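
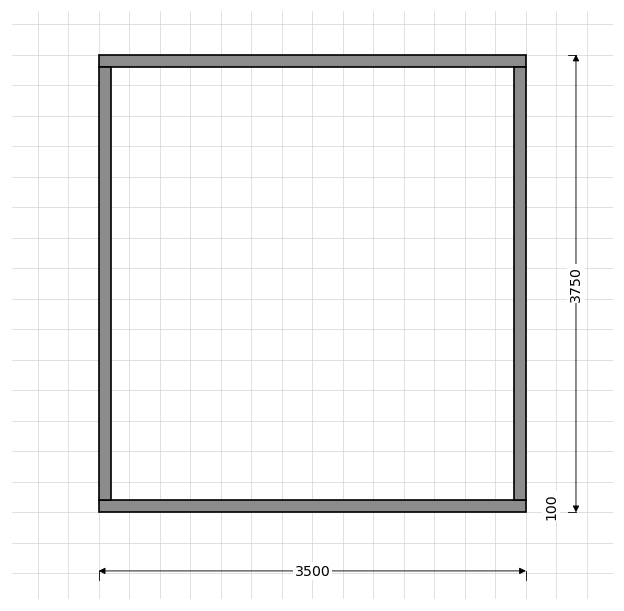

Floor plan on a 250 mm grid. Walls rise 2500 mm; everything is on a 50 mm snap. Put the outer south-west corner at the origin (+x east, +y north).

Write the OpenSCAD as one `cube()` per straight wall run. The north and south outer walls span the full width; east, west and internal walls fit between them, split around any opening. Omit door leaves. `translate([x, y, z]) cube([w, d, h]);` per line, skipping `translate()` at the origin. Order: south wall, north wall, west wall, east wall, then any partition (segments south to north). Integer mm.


cube([3500, 100, 2500]);
translate([0, 3650, 0]) cube([3500, 100, 2500]);
translate([0, 100, 0]) cube([100, 3550, 2500]);
translate([3400, 100, 0]) cube([100, 3550, 2500]);


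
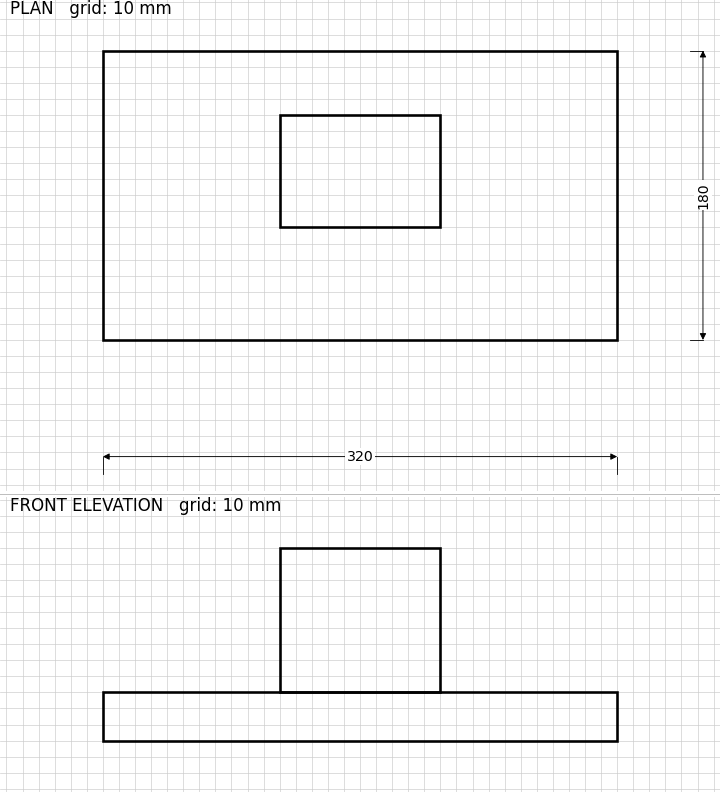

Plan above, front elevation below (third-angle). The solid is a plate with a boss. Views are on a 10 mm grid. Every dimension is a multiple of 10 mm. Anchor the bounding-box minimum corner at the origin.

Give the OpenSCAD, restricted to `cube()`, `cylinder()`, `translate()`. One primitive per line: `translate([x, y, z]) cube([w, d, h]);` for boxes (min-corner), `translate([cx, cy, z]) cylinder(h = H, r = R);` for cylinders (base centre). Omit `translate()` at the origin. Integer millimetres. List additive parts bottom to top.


cube([320, 180, 30]);
translate([110, 70, 30]) cube([100, 70, 90]);


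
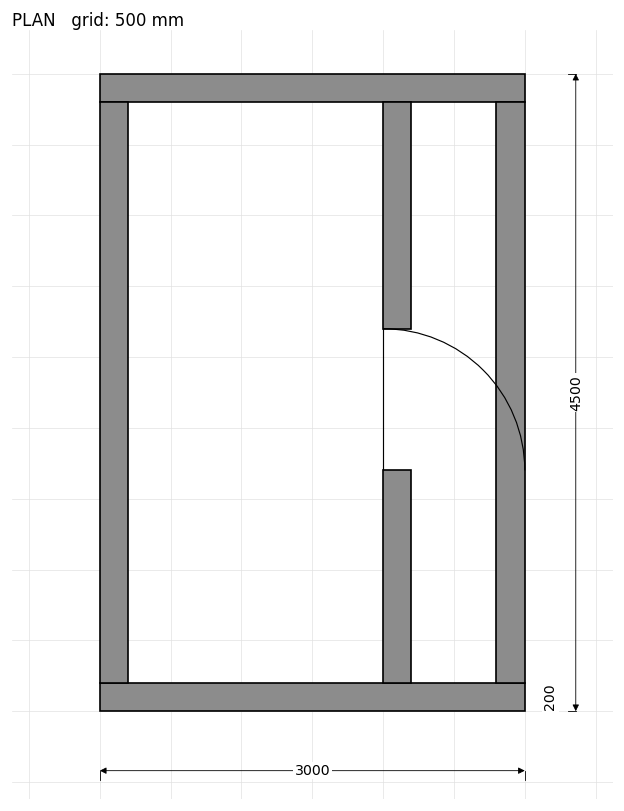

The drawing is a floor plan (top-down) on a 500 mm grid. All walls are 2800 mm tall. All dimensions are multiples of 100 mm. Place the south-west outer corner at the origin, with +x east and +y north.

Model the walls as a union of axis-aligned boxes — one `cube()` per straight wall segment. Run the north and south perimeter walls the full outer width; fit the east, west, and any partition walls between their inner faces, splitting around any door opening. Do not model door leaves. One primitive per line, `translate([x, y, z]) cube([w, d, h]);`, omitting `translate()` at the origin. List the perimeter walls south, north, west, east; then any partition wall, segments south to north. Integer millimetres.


cube([3000, 200, 2800]);
translate([0, 4300, 0]) cube([3000, 200, 2800]);
translate([0, 200, 0]) cube([200, 4100, 2800]);
translate([2800, 200, 0]) cube([200, 4100, 2800]);
translate([2000, 200, 0]) cube([200, 1500, 2800]);
translate([2000, 2700, 0]) cube([200, 1600, 2800]);


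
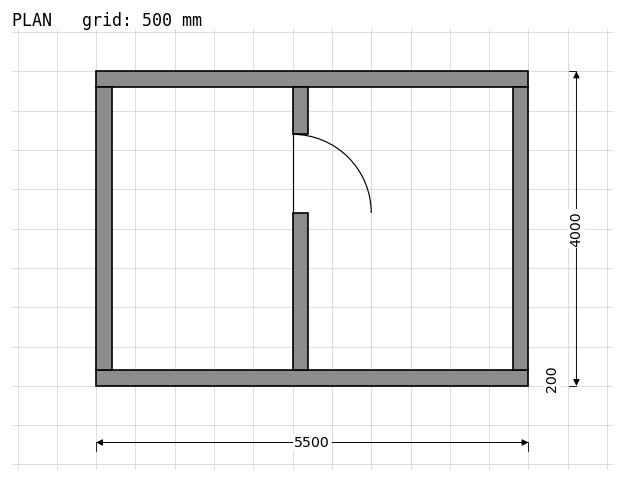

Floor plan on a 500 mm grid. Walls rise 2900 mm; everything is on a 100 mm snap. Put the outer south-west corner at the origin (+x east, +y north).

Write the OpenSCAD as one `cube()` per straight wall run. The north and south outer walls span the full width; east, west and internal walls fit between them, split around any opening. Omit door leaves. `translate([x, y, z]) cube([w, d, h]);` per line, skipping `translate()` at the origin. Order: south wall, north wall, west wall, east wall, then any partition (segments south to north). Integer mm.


cube([5500, 200, 2900]);
translate([0, 3800, 0]) cube([5500, 200, 2900]);
translate([0, 200, 0]) cube([200, 3600, 2900]);
translate([5300, 200, 0]) cube([200, 3600, 2900]);
translate([2500, 200, 0]) cube([200, 2000, 2900]);
translate([2500, 3200, 0]) cube([200, 600, 2900]);


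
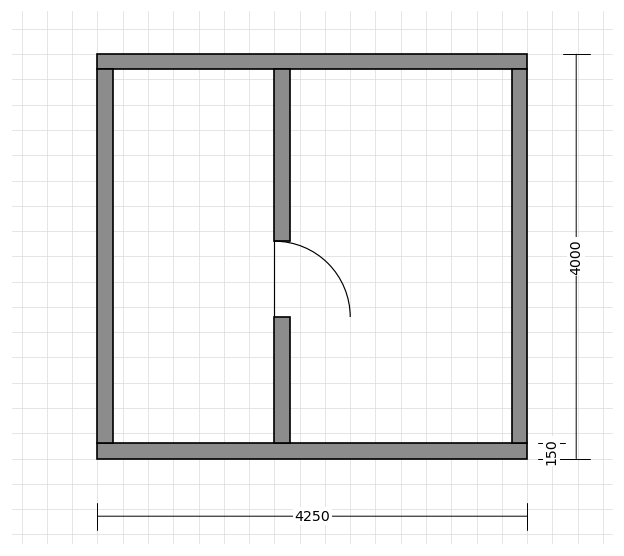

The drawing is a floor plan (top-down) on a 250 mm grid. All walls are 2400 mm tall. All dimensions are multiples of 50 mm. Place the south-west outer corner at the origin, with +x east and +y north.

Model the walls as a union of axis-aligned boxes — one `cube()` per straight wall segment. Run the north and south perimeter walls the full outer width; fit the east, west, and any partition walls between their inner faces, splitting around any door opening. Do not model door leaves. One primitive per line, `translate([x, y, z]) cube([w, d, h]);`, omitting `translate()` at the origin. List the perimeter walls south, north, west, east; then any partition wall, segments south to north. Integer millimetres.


cube([4250, 150, 2400]);
translate([0, 3850, 0]) cube([4250, 150, 2400]);
translate([0, 150, 0]) cube([150, 3700, 2400]);
translate([4100, 150, 0]) cube([150, 3700, 2400]);
translate([1750, 150, 0]) cube([150, 1250, 2400]);
translate([1750, 2150, 0]) cube([150, 1700, 2400]);


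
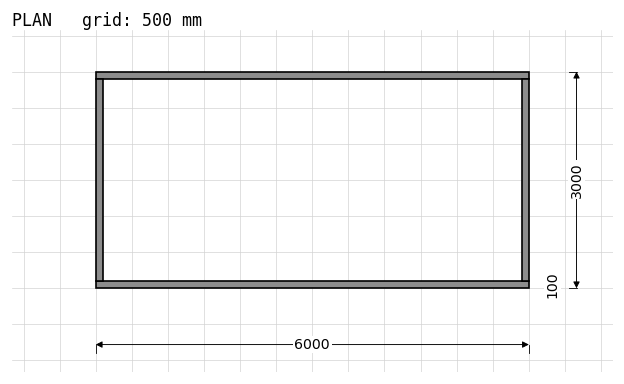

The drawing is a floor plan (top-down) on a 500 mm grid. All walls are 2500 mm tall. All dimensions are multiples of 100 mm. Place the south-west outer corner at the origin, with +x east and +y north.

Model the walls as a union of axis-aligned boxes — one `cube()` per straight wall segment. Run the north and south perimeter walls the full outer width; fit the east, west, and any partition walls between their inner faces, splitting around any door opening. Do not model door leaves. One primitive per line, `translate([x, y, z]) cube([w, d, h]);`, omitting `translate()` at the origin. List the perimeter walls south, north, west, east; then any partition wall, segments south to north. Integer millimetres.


cube([6000, 100, 2500]);
translate([0, 2900, 0]) cube([6000, 100, 2500]);
translate([0, 100, 0]) cube([100, 2800, 2500]);
translate([5900, 100, 0]) cube([100, 2800, 2500]);


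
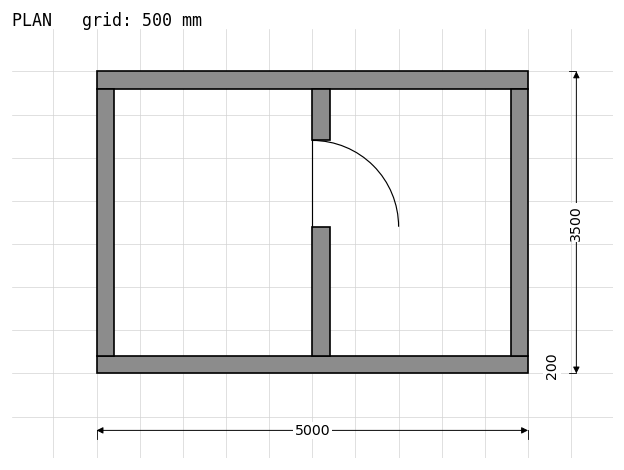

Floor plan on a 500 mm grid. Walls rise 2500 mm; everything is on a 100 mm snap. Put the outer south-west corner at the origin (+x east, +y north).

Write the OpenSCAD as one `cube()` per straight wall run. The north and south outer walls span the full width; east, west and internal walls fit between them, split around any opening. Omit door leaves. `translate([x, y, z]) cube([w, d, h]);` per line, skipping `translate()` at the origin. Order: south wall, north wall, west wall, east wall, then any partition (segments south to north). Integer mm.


cube([5000, 200, 2500]);
translate([0, 3300, 0]) cube([5000, 200, 2500]);
translate([0, 200, 0]) cube([200, 3100, 2500]);
translate([4800, 200, 0]) cube([200, 3100, 2500]);
translate([2500, 200, 0]) cube([200, 1500, 2500]);
translate([2500, 2700, 0]) cube([200, 600, 2500]);


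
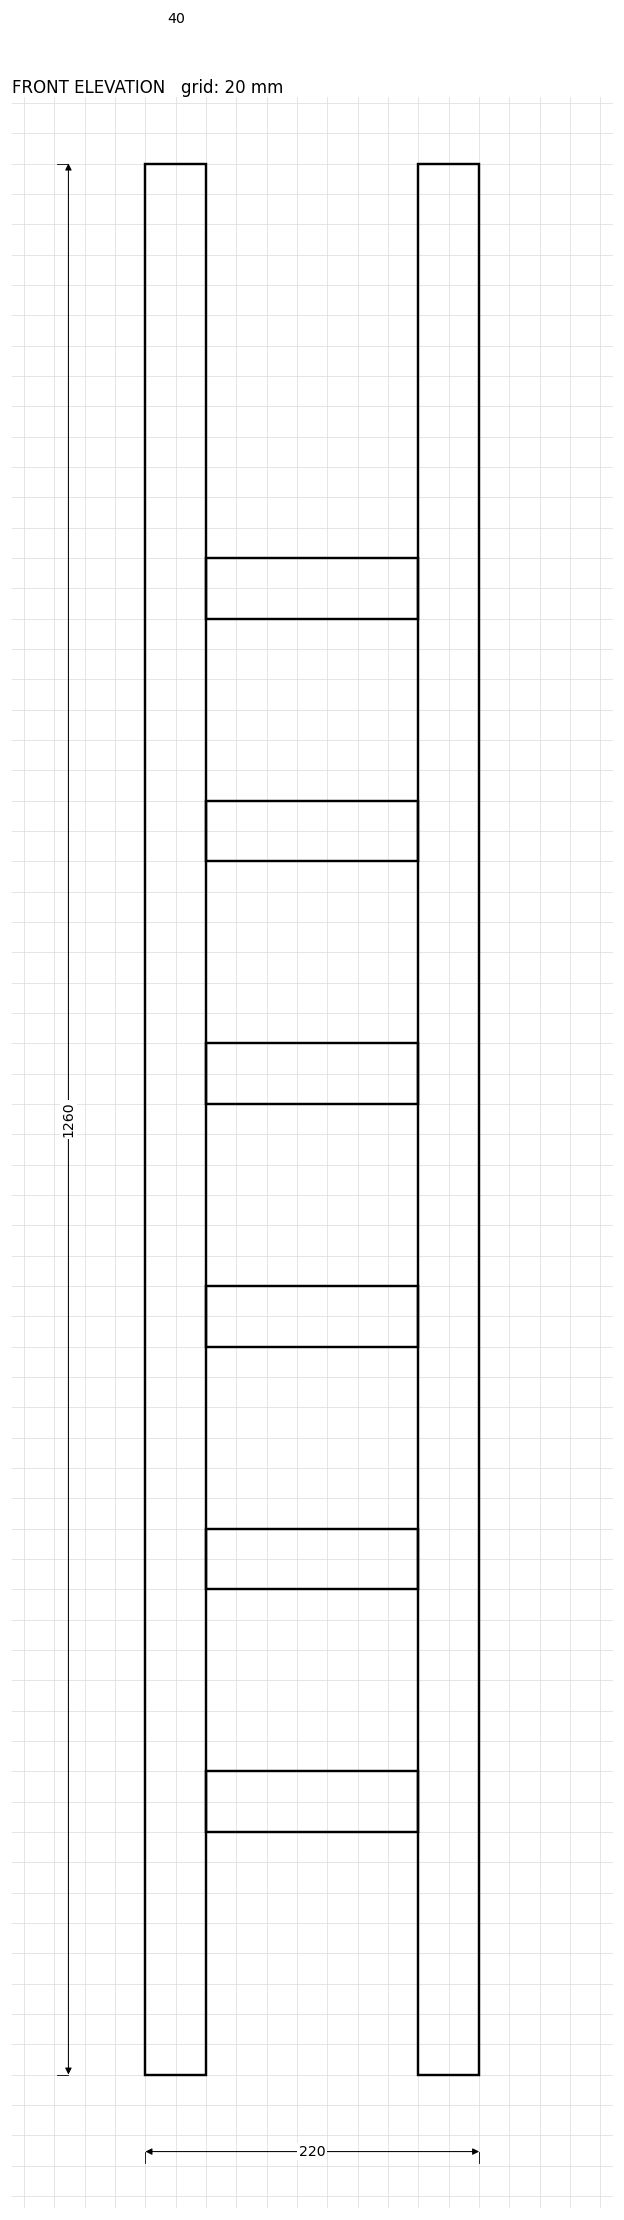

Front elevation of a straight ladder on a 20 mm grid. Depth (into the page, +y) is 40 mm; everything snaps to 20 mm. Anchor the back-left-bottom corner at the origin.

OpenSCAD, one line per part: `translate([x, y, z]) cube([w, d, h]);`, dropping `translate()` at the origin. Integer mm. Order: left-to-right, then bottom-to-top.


cube([40, 40, 1260]);
translate([40, 0, 160]) cube([140, 40, 40]);
translate([40, 0, 320]) cube([140, 40, 40]);
translate([40, 0, 480]) cube([140, 40, 40]);
translate([40, 0, 640]) cube([140, 40, 40]);
translate([40, 0, 800]) cube([140, 40, 40]);
translate([40, 0, 960]) cube([140, 40, 40]);
translate([180, 0, 0]) cube([40, 40, 1260]);


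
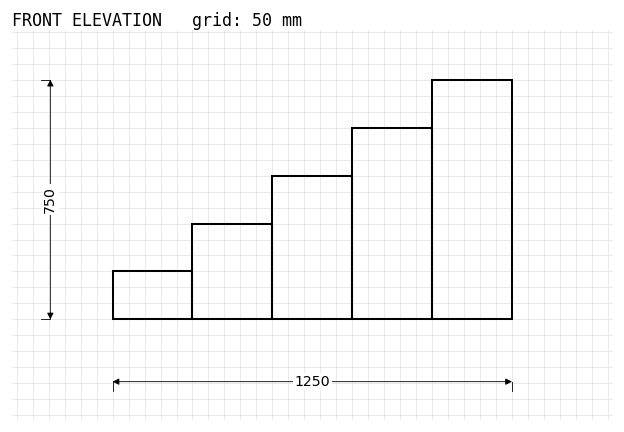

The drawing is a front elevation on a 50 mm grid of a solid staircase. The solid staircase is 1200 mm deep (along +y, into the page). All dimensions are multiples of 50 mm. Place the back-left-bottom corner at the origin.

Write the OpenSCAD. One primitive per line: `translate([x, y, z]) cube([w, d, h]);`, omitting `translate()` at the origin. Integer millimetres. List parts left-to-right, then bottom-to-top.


cube([250, 1200, 150]);
translate([250, 0, 0]) cube([250, 1200, 300]);
translate([500, 0, 0]) cube([250, 1200, 450]);
translate([750, 0, 0]) cube([250, 1200, 600]);
translate([1000, 0, 0]) cube([250, 1200, 750]);


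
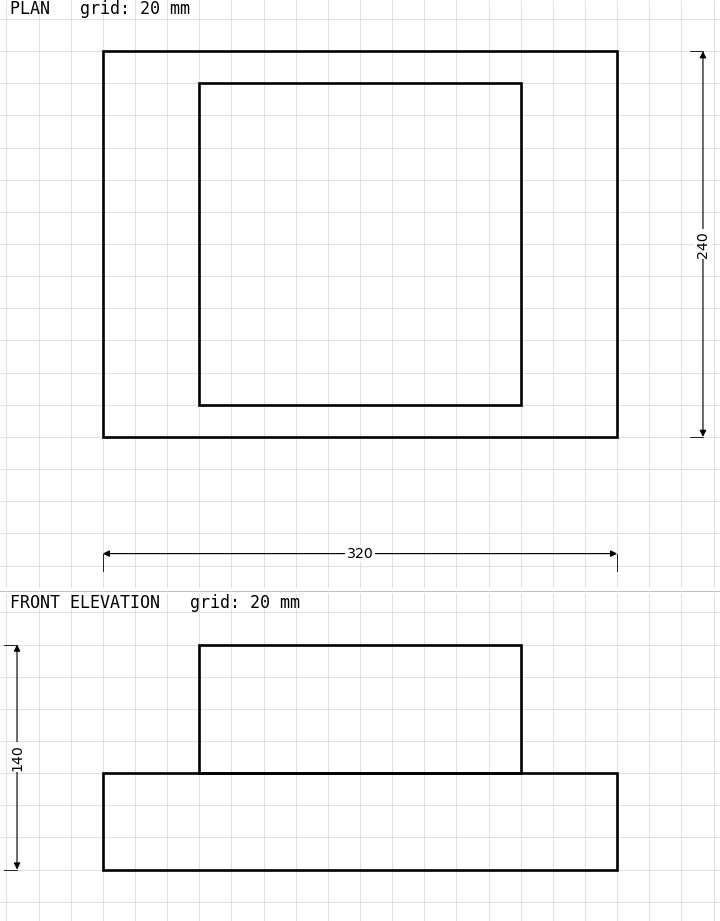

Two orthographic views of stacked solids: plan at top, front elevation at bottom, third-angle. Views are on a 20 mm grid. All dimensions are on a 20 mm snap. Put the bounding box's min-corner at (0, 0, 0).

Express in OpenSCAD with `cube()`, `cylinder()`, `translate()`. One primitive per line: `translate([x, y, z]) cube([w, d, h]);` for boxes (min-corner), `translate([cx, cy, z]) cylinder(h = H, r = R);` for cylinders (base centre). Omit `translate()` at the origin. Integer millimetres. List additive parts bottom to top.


cube([320, 240, 60]);
translate([60, 20, 60]) cube([200, 200, 80]);


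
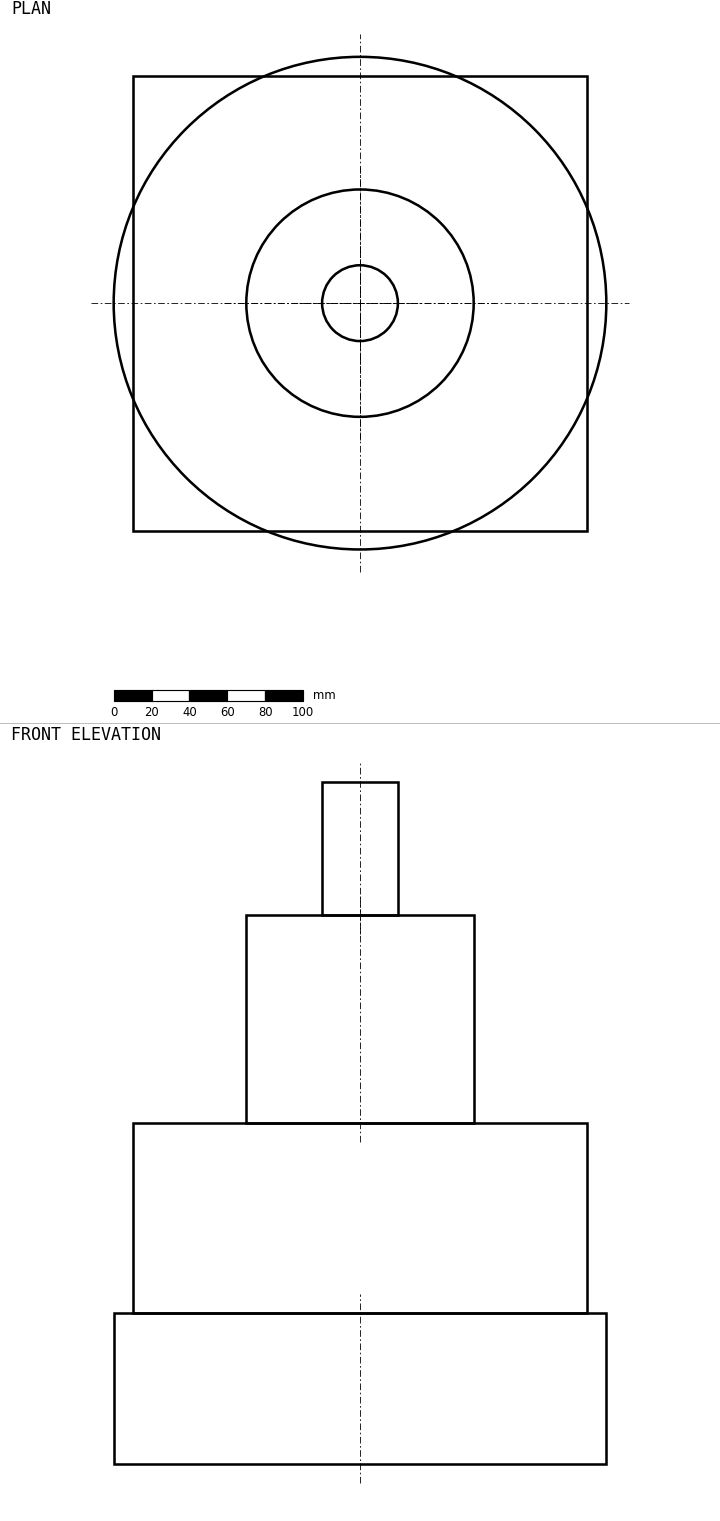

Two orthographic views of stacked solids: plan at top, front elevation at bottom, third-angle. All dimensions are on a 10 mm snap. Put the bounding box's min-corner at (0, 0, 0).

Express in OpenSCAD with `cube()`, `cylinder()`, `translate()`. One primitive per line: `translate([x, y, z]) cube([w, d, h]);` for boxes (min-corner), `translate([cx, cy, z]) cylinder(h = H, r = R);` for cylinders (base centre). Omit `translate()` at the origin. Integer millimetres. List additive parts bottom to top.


translate([130, 130, 0]) cylinder(h = 80, r = 130);
translate([10, 10, 80]) cube([240, 240, 100]);
translate([130, 130, 180]) cylinder(h = 110, r = 60);
translate([130, 130, 290]) cylinder(h = 70, r = 20);


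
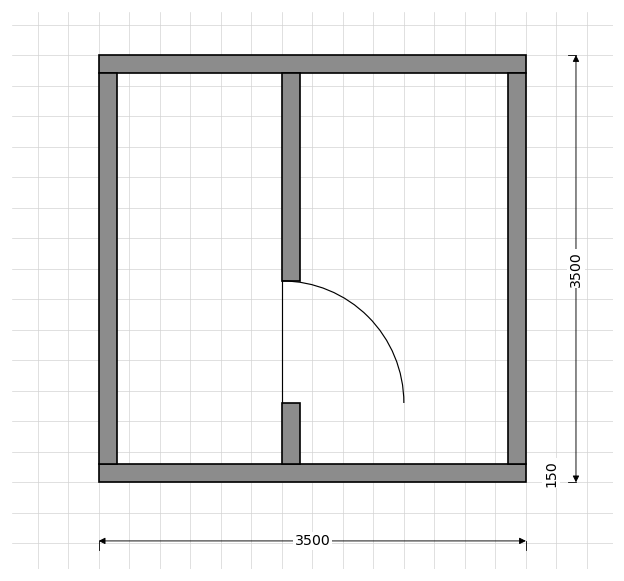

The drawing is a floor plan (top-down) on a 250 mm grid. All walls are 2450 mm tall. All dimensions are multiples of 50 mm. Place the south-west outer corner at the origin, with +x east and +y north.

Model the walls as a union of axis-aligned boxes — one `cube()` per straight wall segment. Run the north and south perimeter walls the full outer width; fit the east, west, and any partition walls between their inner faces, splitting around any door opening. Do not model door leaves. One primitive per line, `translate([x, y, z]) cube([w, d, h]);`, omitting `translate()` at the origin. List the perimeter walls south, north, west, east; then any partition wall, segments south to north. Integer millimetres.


cube([3500, 150, 2450]);
translate([0, 3350, 0]) cube([3500, 150, 2450]);
translate([0, 150, 0]) cube([150, 3200, 2450]);
translate([3350, 150, 0]) cube([150, 3200, 2450]);
translate([1500, 150, 0]) cube([150, 500, 2450]);
translate([1500, 1650, 0]) cube([150, 1700, 2450]);


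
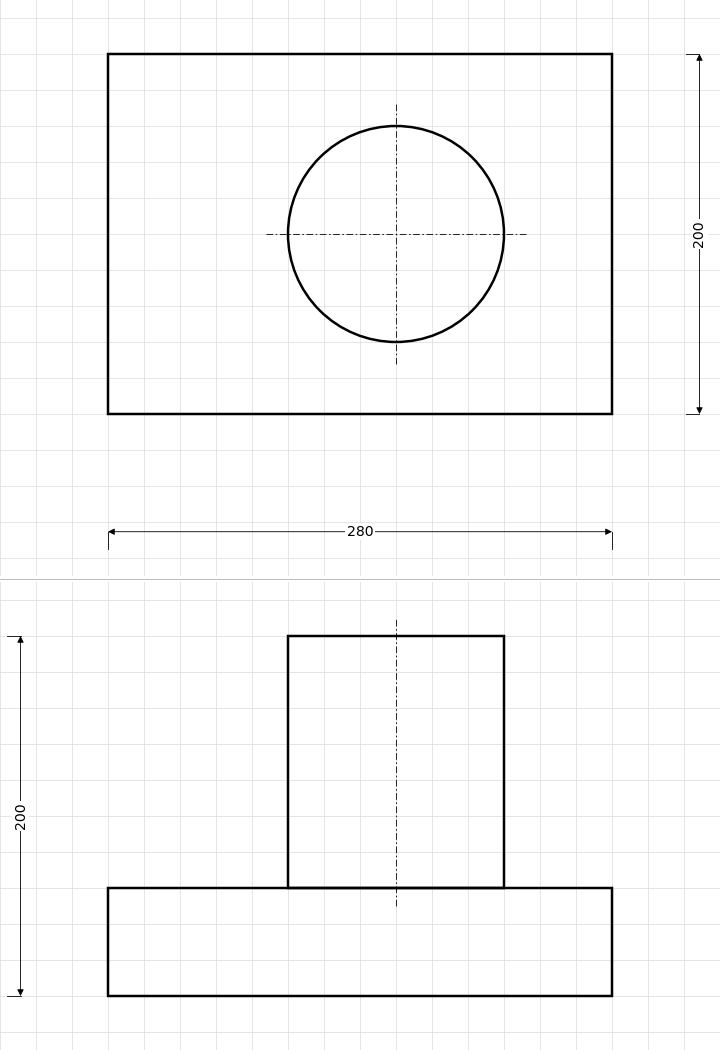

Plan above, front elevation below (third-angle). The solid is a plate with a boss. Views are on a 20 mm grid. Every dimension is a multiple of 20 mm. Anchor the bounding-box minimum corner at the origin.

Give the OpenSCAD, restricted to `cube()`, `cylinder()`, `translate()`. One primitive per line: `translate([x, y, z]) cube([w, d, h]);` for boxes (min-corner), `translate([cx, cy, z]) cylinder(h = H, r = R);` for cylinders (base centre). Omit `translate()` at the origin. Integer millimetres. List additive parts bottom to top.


cube([280, 200, 60]);
translate([160, 100, 60]) cylinder(h = 140, r = 60);


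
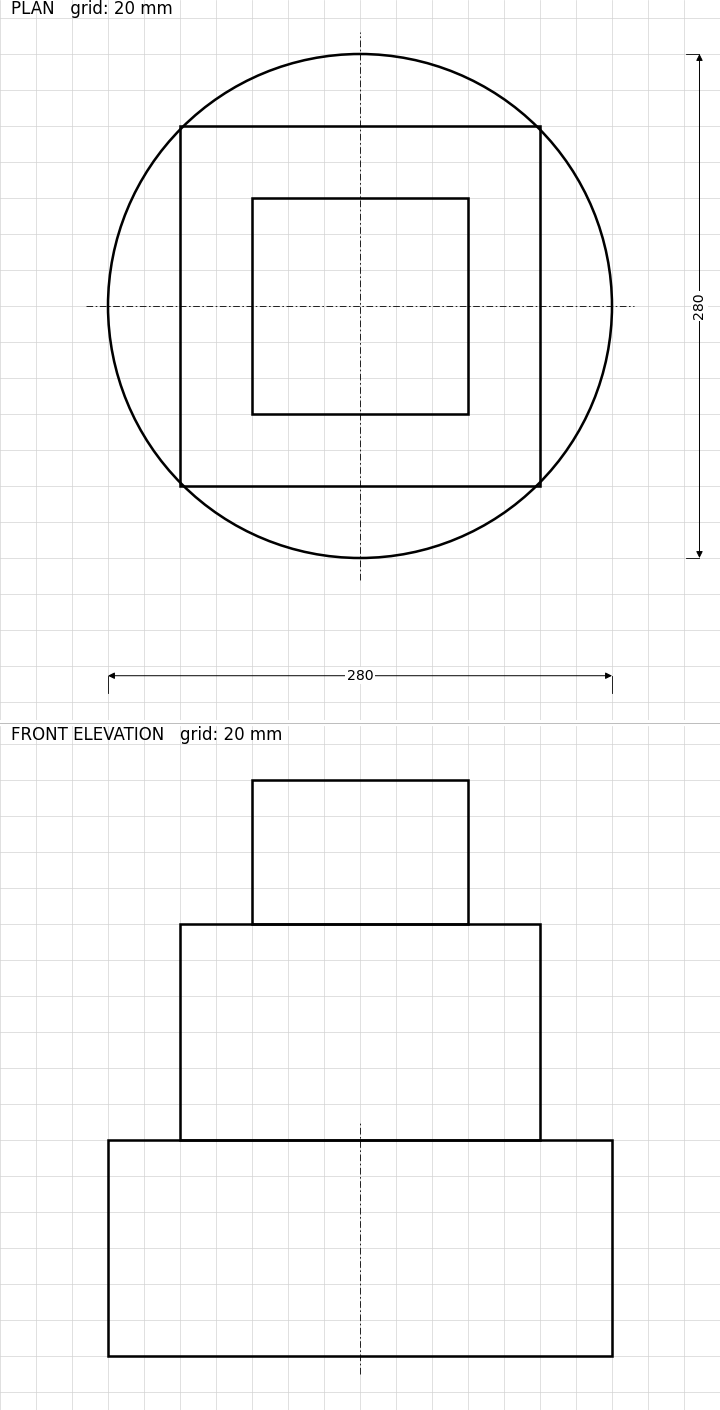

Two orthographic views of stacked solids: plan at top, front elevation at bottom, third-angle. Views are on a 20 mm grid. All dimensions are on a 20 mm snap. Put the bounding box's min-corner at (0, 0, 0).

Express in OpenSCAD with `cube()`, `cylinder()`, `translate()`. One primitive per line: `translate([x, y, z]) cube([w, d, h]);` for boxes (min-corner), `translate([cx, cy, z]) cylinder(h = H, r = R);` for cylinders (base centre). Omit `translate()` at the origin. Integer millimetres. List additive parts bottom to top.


translate([140, 140, 0]) cylinder(h = 120, r = 140);
translate([40, 40, 120]) cube([200, 200, 120]);
translate([80, 80, 240]) cube([120, 120, 80]);


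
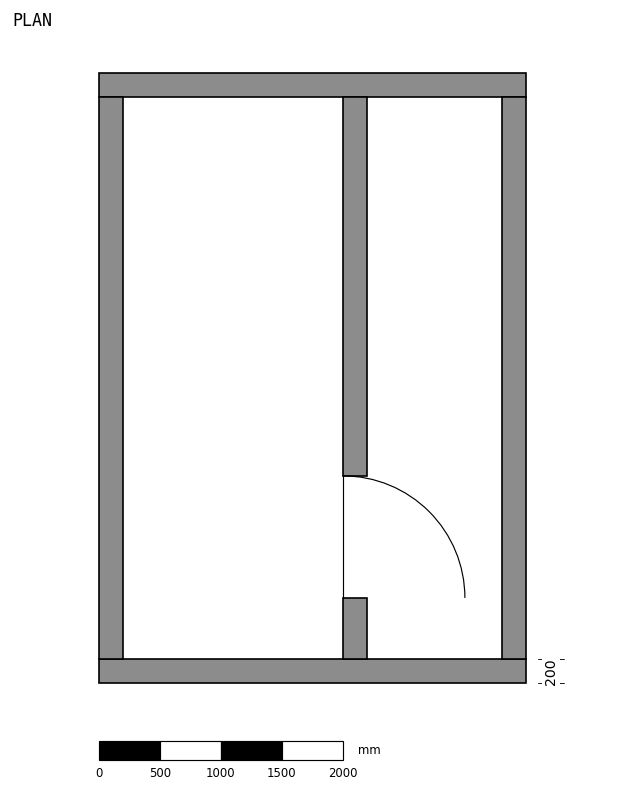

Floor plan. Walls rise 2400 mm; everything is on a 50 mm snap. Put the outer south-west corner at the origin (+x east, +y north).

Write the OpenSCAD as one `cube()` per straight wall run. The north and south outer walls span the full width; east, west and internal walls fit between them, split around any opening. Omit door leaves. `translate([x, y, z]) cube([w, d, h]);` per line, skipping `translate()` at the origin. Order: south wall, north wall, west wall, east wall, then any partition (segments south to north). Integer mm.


cube([3500, 200, 2400]);
translate([0, 4800, 0]) cube([3500, 200, 2400]);
translate([0, 200, 0]) cube([200, 4600, 2400]);
translate([3300, 200, 0]) cube([200, 4600, 2400]);
translate([2000, 200, 0]) cube([200, 500, 2400]);
translate([2000, 1700, 0]) cube([200, 3100, 2400]);


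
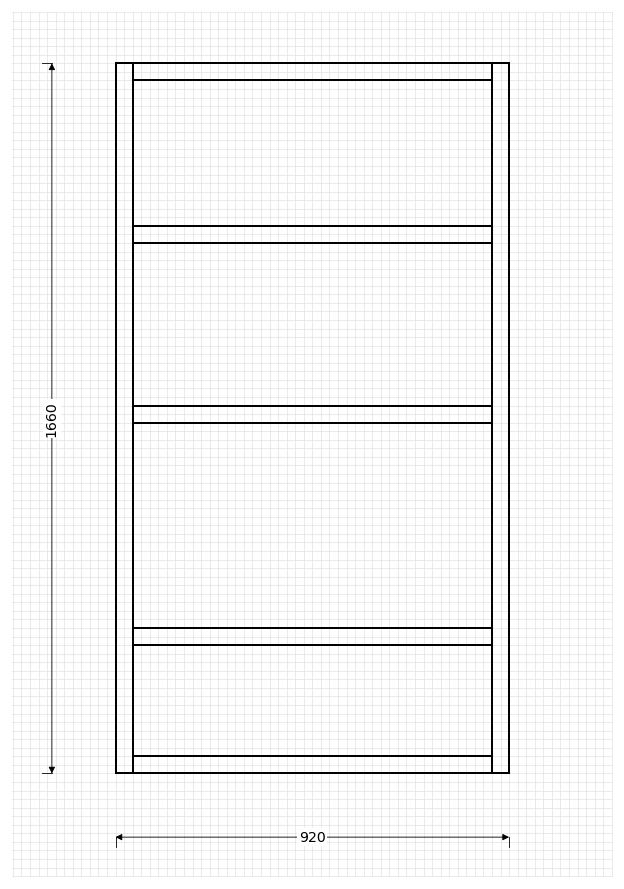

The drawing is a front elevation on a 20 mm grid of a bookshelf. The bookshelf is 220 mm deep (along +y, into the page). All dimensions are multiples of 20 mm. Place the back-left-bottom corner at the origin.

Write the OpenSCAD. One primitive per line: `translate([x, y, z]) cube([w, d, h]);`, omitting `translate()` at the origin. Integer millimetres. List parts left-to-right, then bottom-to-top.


cube([40, 220, 1660]);
translate([40, 0, 0]) cube([840, 220, 40]);
translate([40, 0, 300]) cube([840, 220, 40]);
translate([40, 0, 820]) cube([840, 220, 40]);
translate([40, 0, 1240]) cube([840, 220, 40]);
translate([40, 0, 1620]) cube([840, 220, 40]);
translate([880, 0, 0]) cube([40, 220, 1660]);


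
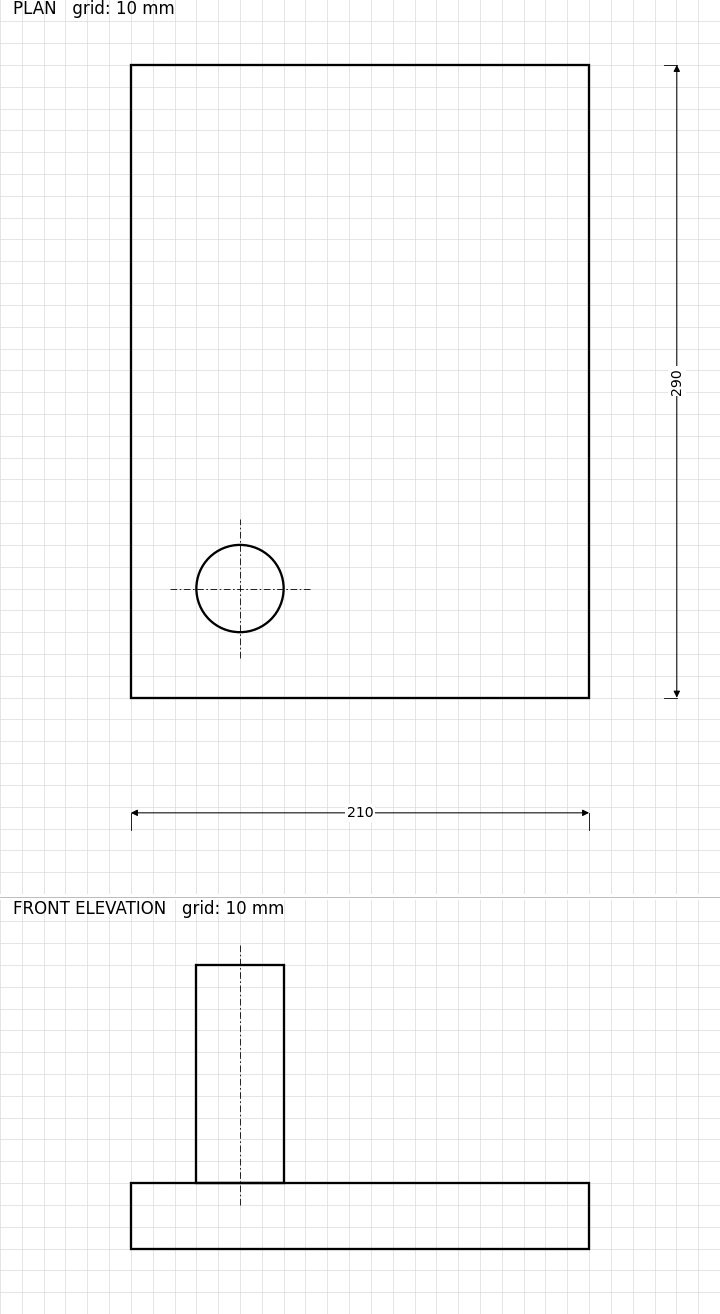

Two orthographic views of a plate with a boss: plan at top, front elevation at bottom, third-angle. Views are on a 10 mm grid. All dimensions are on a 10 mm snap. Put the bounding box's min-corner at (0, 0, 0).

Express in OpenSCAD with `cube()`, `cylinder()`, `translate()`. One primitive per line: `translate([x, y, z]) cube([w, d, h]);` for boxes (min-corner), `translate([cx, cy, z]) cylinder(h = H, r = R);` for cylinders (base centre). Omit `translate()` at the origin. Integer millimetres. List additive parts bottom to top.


cube([210, 290, 30]);
translate([50, 50, 30]) cylinder(h = 100, r = 20);


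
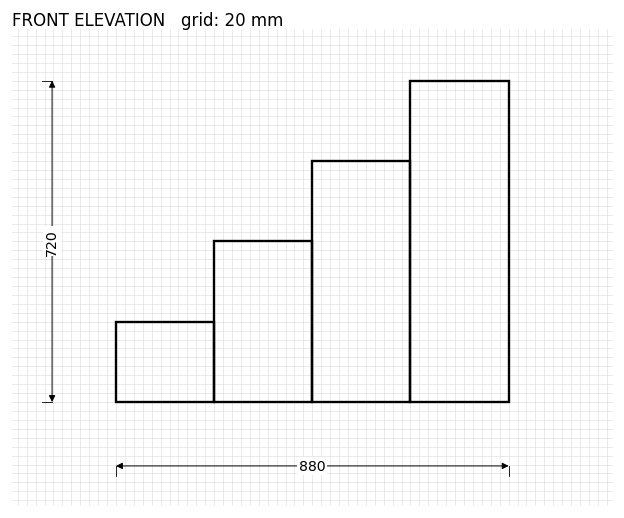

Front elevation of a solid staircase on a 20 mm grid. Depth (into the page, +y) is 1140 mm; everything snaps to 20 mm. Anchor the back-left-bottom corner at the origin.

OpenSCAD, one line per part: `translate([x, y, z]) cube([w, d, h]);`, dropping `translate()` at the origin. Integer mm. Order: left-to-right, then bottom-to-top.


cube([220, 1140, 180]);
translate([220, 0, 0]) cube([220, 1140, 360]);
translate([440, 0, 0]) cube([220, 1140, 540]);
translate([660, 0, 0]) cube([220, 1140, 720]);


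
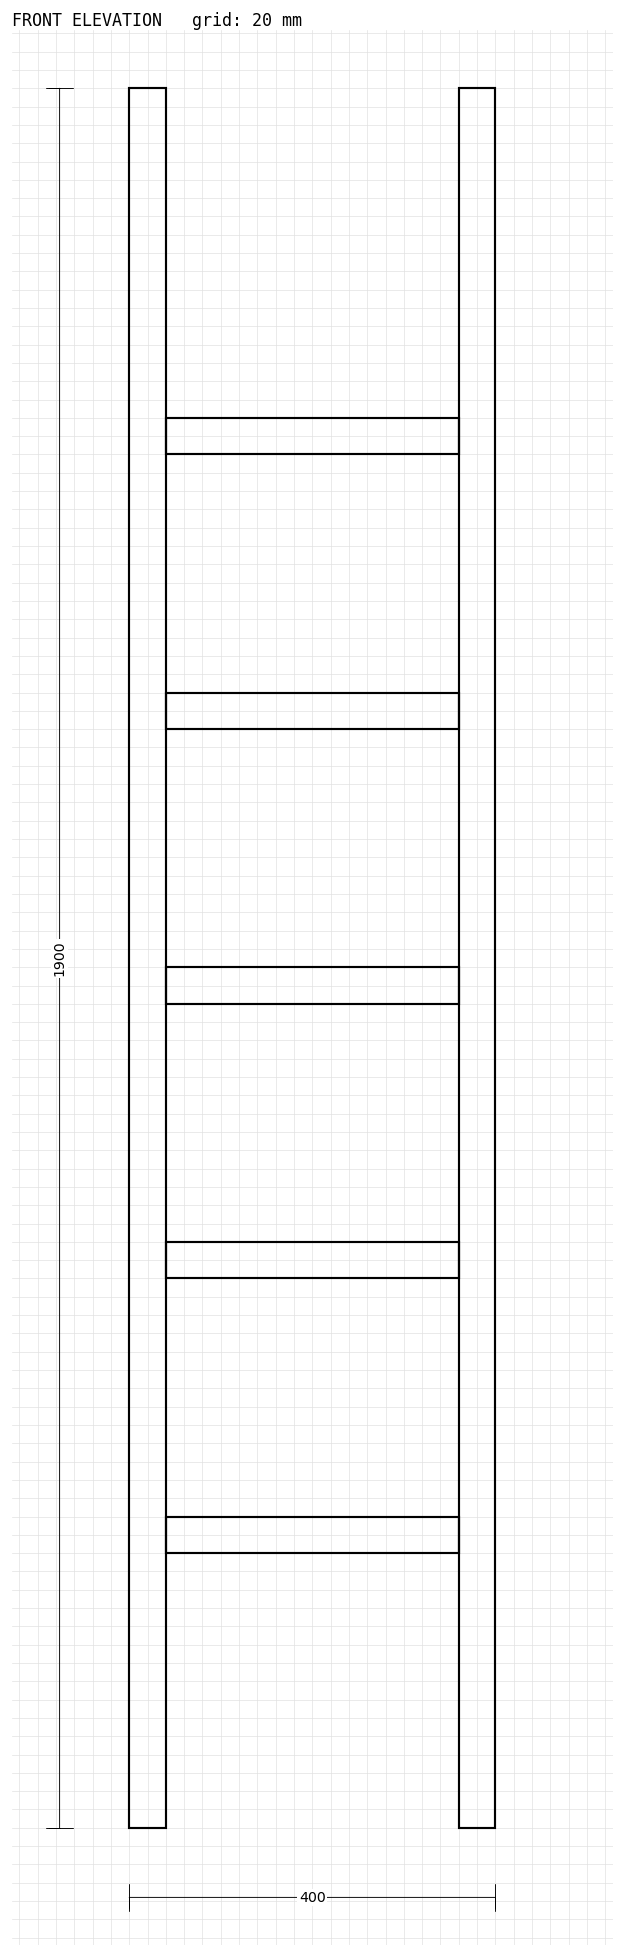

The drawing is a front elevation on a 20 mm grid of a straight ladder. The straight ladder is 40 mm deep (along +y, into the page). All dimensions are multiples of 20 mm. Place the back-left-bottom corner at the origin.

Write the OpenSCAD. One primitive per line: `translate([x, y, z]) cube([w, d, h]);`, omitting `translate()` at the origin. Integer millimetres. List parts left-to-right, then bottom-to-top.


cube([40, 40, 1900]);
translate([40, 0, 300]) cube([320, 40, 40]);
translate([40, 0, 600]) cube([320, 40, 40]);
translate([40, 0, 900]) cube([320, 40, 40]);
translate([40, 0, 1200]) cube([320, 40, 40]);
translate([40, 0, 1500]) cube([320, 40, 40]);
translate([360, 0, 0]) cube([40, 40, 1900]);


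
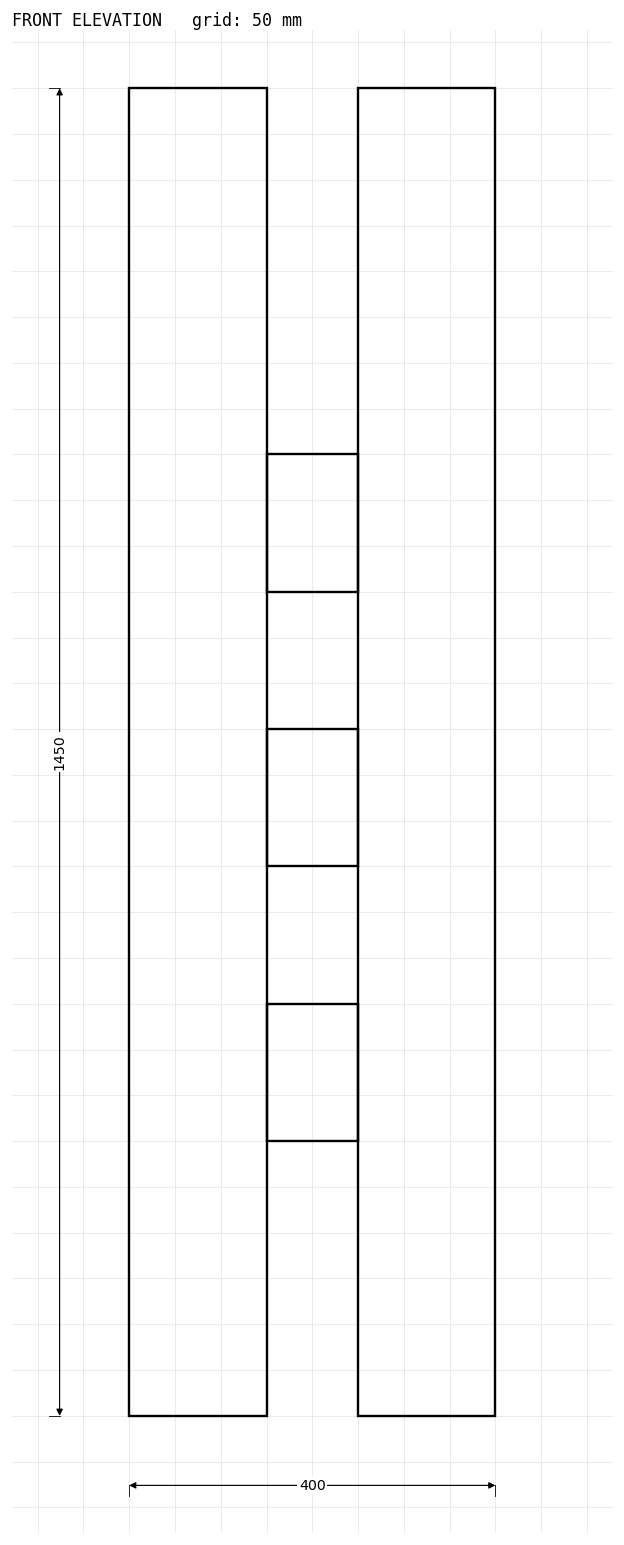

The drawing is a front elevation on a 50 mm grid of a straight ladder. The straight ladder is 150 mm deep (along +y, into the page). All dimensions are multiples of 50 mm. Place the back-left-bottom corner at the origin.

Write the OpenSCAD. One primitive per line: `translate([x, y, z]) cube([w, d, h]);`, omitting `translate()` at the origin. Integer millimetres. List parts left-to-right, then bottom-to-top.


cube([150, 150, 1450]);
translate([150, 0, 300]) cube([100, 150, 150]);
translate([150, 0, 600]) cube([100, 150, 150]);
translate([150, 0, 900]) cube([100, 150, 150]);
translate([250, 0, 0]) cube([150, 150, 1450]);


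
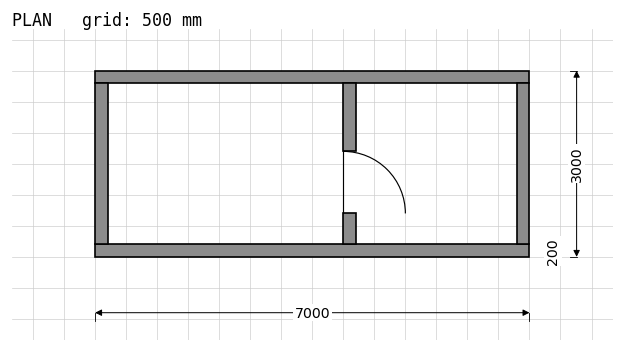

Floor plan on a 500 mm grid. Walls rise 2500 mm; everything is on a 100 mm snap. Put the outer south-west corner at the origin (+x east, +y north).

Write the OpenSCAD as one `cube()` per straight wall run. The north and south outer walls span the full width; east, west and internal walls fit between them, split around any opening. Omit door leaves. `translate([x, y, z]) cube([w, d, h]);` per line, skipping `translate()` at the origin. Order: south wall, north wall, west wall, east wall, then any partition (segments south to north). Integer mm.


cube([7000, 200, 2500]);
translate([0, 2800, 0]) cube([7000, 200, 2500]);
translate([0, 200, 0]) cube([200, 2600, 2500]);
translate([6800, 200, 0]) cube([200, 2600, 2500]);
translate([4000, 200, 0]) cube([200, 500, 2500]);
translate([4000, 1700, 0]) cube([200, 1100, 2500]);


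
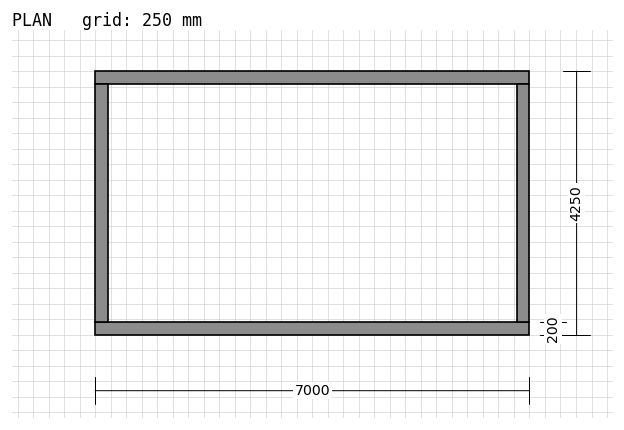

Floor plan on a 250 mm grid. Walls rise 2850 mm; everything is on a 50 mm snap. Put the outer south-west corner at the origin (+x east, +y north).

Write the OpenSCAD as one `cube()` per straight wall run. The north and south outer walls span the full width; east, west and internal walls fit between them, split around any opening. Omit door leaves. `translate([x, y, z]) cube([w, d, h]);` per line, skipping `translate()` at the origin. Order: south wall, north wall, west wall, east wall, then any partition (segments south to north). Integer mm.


cube([7000, 200, 2850]);
translate([0, 4050, 0]) cube([7000, 200, 2850]);
translate([0, 200, 0]) cube([200, 3850, 2850]);
translate([6800, 200, 0]) cube([200, 3850, 2850]);


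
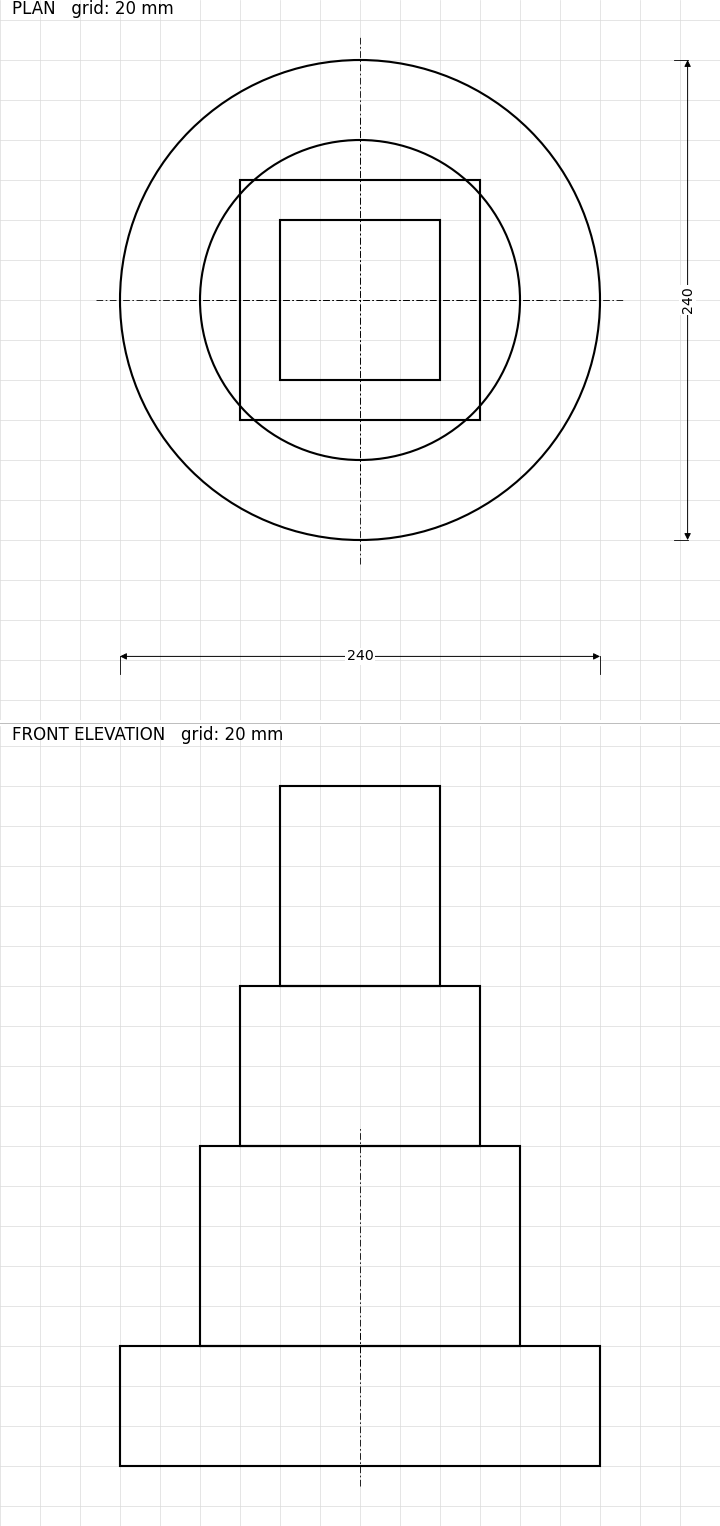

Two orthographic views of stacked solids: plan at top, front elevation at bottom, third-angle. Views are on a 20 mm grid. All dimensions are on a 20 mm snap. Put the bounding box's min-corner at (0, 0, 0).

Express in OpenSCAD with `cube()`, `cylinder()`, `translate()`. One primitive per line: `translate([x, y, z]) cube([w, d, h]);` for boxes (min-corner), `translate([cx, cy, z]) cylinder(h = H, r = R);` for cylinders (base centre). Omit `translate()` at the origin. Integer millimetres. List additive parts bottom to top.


translate([120, 120, 0]) cylinder(h = 60, r = 120);
translate([120, 120, 60]) cylinder(h = 100, r = 80);
translate([60, 60, 160]) cube([120, 120, 80]);
translate([80, 80, 240]) cube([80, 80, 100]);


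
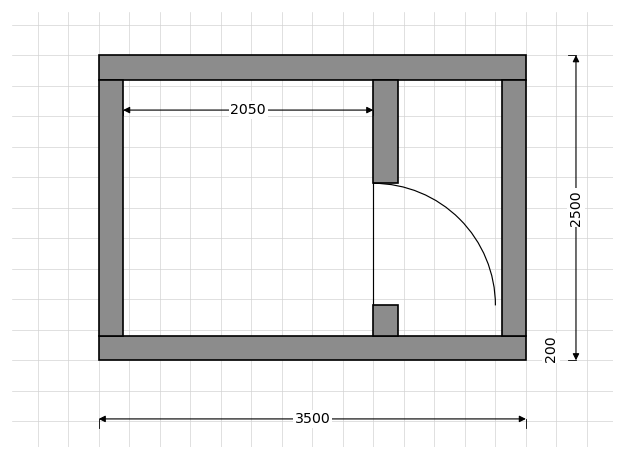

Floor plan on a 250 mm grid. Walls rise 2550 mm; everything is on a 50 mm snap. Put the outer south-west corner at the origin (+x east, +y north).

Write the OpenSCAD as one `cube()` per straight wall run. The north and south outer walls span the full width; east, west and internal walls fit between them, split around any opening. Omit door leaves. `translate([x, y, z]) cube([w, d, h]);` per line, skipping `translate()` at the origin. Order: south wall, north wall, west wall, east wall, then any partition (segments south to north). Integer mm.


cube([3500, 200, 2550]);
translate([0, 2300, 0]) cube([3500, 200, 2550]);
translate([0, 200, 0]) cube([200, 2100, 2550]);
translate([3300, 200, 0]) cube([200, 2100, 2550]);
translate([2250, 200, 0]) cube([200, 250, 2550]);
translate([2250, 1450, 0]) cube([200, 850, 2550]);


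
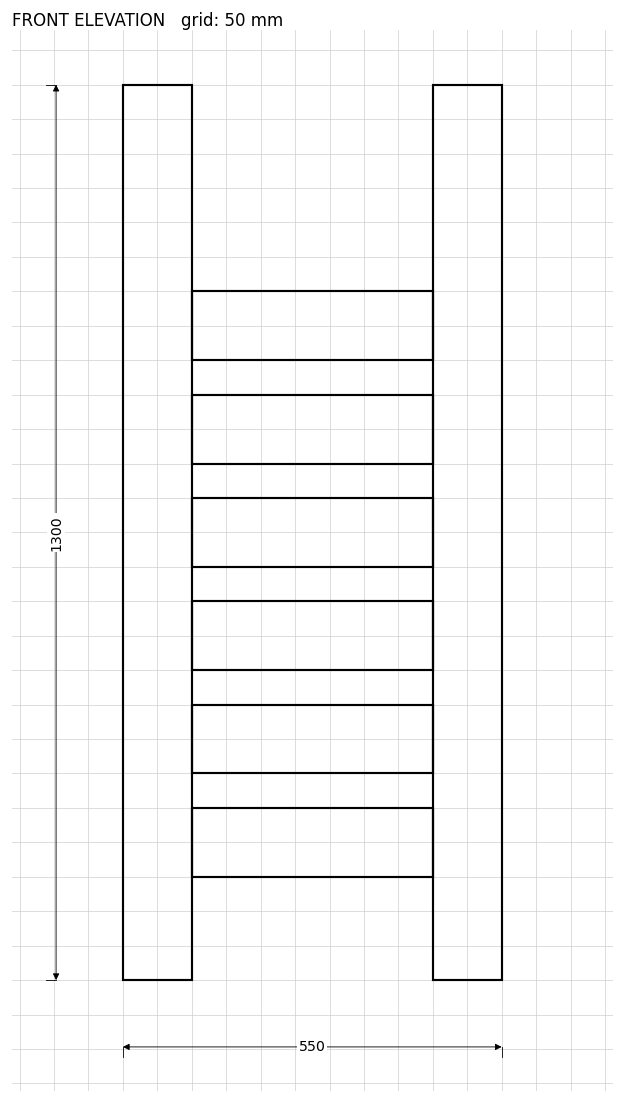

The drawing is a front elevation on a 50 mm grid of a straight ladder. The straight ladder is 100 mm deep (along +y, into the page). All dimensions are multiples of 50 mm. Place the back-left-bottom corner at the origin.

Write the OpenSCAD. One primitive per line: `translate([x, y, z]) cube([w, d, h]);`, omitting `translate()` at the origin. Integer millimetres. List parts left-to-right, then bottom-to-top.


cube([100, 100, 1300]);
translate([100, 0, 150]) cube([350, 100, 100]);
translate([100, 0, 300]) cube([350, 100, 100]);
translate([100, 0, 450]) cube([350, 100, 100]);
translate([100, 0, 600]) cube([350, 100, 100]);
translate([100, 0, 750]) cube([350, 100, 100]);
translate([100, 0, 900]) cube([350, 100, 100]);
translate([450, 0, 0]) cube([100, 100, 1300]);


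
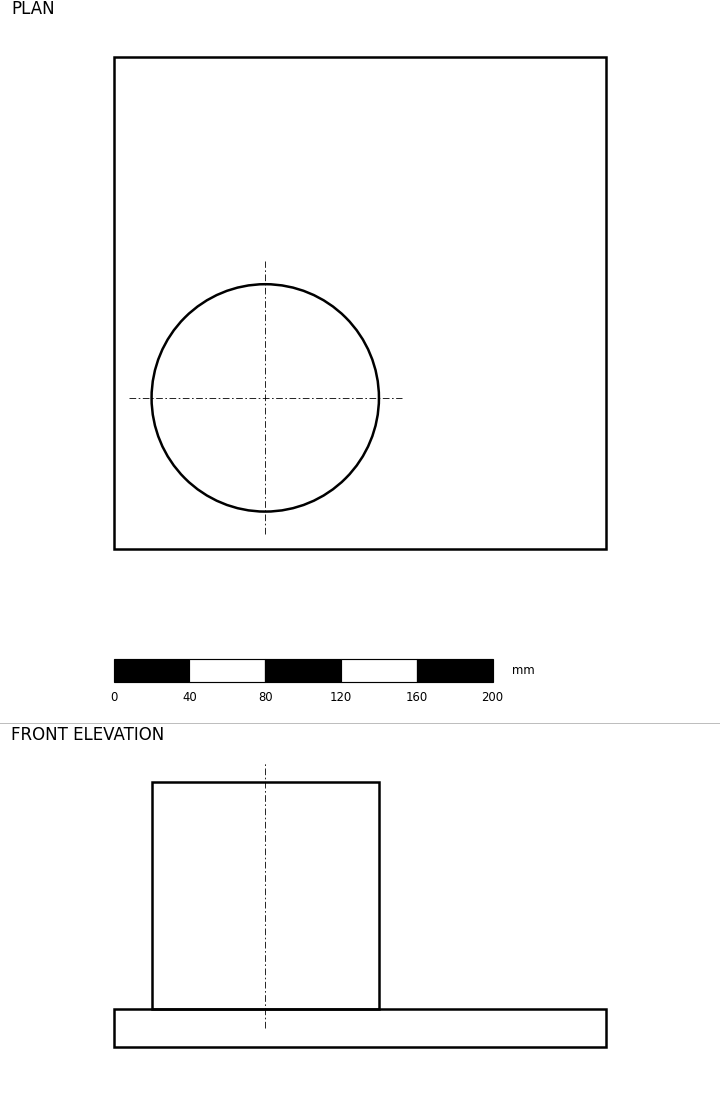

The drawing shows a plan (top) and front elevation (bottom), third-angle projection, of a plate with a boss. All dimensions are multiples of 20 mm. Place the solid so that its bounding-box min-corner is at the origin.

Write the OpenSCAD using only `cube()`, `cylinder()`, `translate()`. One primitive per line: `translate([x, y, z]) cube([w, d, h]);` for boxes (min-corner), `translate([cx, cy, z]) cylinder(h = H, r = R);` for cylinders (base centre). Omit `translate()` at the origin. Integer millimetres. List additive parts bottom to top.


cube([260, 260, 20]);
translate([80, 80, 20]) cylinder(h = 120, r = 60);


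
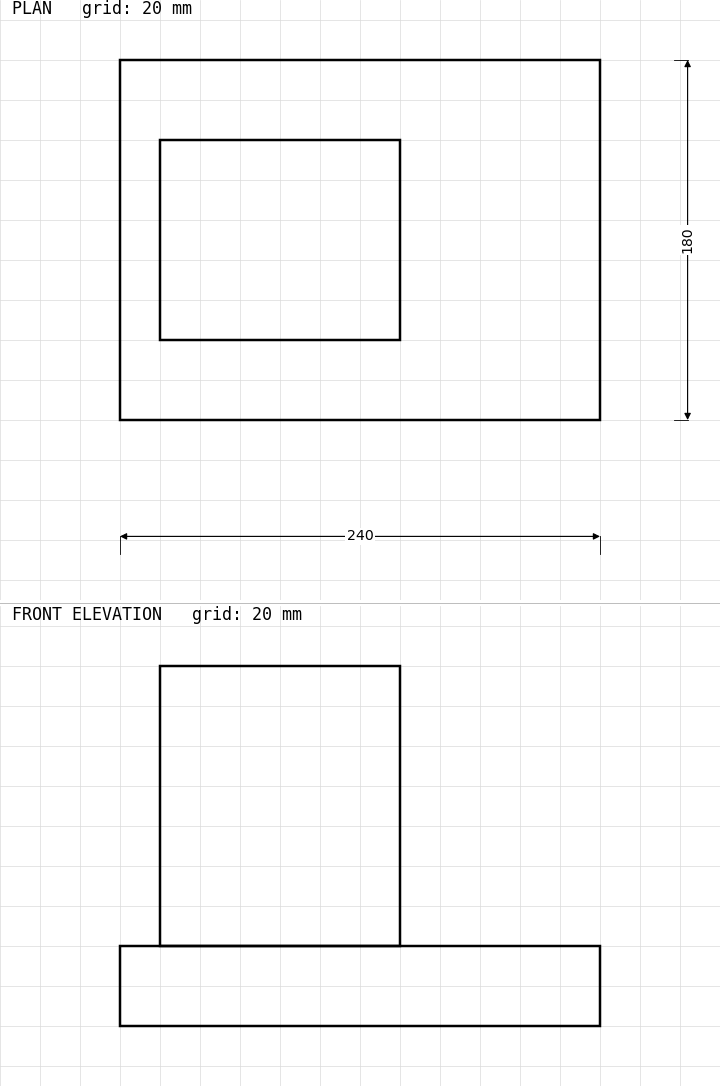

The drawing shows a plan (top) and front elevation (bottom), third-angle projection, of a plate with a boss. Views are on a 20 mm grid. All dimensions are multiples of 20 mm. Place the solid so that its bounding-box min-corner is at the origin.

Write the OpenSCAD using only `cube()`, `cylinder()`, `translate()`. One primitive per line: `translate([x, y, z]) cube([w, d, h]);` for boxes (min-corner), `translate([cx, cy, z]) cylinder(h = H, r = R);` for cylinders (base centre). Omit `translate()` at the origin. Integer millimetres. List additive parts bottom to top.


cube([240, 180, 40]);
translate([20, 40, 40]) cube([120, 100, 140]);


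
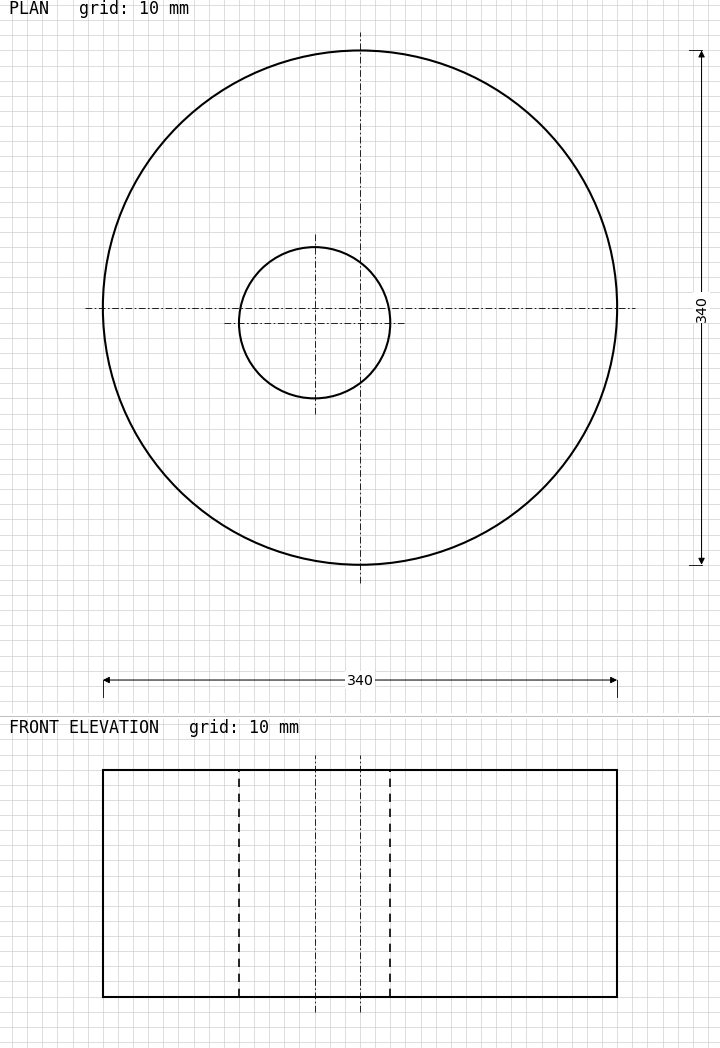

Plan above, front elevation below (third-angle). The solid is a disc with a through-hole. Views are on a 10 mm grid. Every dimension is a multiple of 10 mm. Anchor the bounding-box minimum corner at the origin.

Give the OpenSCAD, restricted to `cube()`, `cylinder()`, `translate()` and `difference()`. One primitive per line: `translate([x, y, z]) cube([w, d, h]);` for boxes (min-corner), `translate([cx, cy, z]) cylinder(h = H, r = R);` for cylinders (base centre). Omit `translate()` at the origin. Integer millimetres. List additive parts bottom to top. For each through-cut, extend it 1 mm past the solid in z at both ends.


difference() {
  translate([170, 170, 0]) cylinder(h = 150, r = 170);
  translate([140, 160, -1]) cylinder(h = 152, r = 50);
}


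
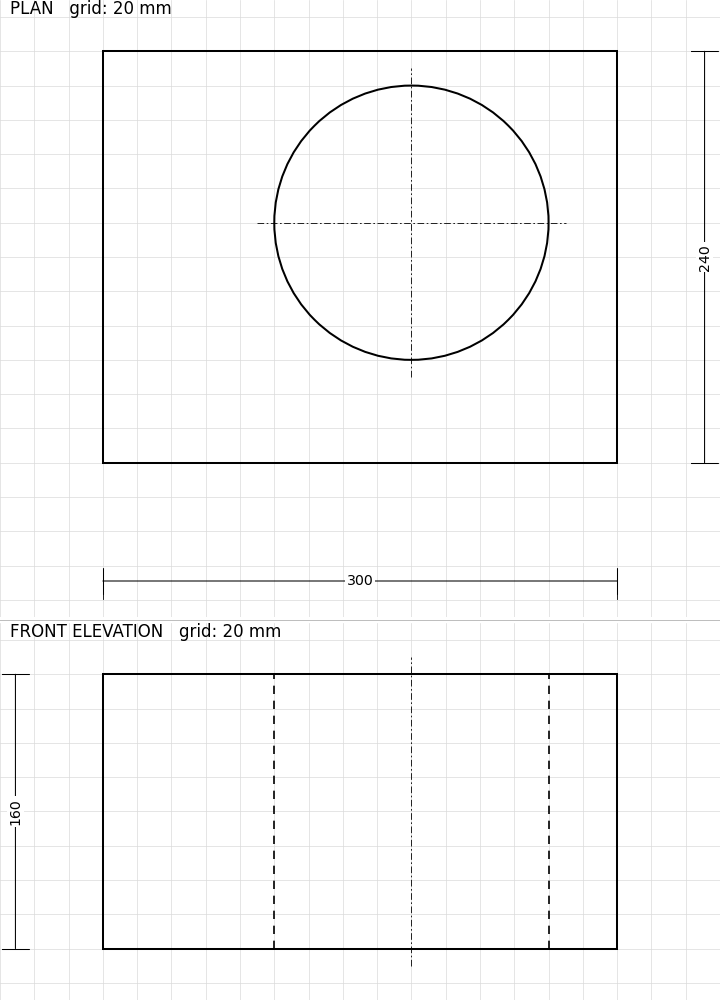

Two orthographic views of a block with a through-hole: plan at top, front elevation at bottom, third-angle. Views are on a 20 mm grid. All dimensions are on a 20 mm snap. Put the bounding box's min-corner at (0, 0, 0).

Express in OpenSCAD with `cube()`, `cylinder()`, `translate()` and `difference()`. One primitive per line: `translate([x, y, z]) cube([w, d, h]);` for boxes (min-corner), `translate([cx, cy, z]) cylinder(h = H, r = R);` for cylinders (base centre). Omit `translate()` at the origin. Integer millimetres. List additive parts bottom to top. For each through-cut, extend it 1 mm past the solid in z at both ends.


difference() {
  cube([300, 240, 160]);
  translate([180, 140, -1]) cylinder(h = 162, r = 80);
}


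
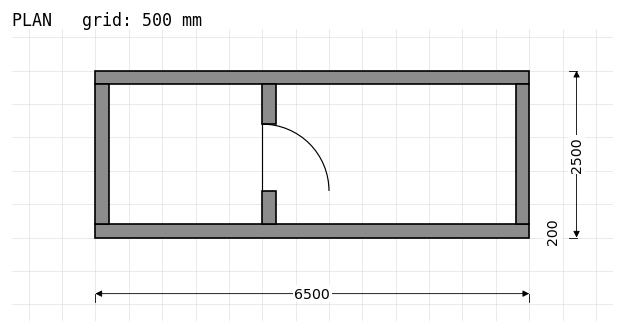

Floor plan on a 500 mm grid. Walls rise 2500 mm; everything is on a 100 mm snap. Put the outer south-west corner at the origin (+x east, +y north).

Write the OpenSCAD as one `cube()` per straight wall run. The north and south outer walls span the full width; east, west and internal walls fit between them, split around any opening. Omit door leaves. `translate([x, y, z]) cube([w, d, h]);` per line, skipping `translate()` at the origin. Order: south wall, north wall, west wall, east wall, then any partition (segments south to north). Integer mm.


cube([6500, 200, 2500]);
translate([0, 2300, 0]) cube([6500, 200, 2500]);
translate([0, 200, 0]) cube([200, 2100, 2500]);
translate([6300, 200, 0]) cube([200, 2100, 2500]);
translate([2500, 200, 0]) cube([200, 500, 2500]);
translate([2500, 1700, 0]) cube([200, 600, 2500]);


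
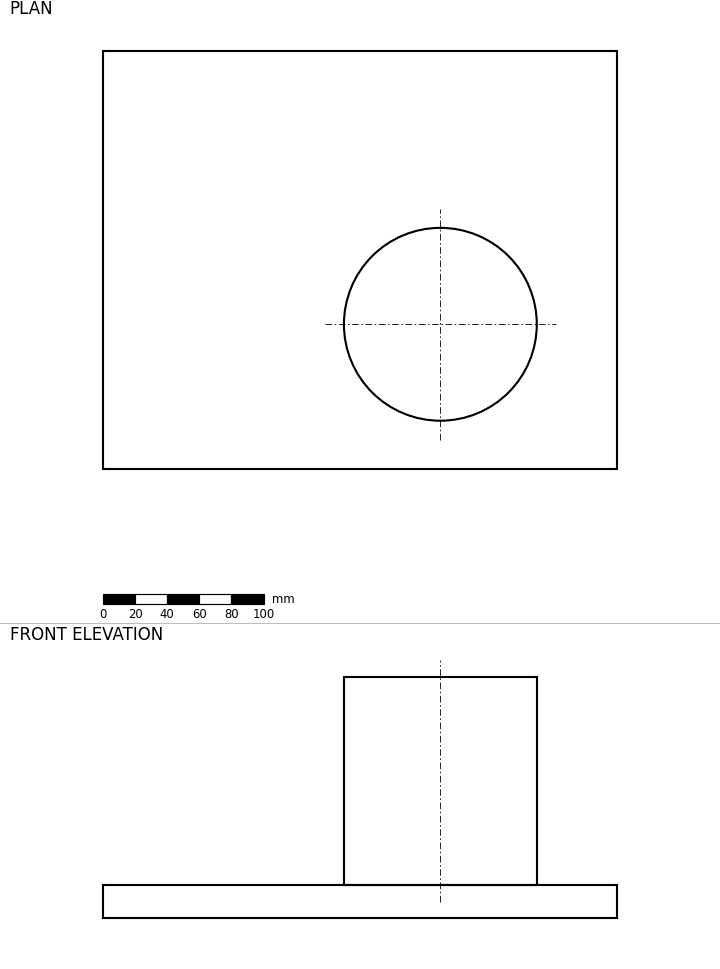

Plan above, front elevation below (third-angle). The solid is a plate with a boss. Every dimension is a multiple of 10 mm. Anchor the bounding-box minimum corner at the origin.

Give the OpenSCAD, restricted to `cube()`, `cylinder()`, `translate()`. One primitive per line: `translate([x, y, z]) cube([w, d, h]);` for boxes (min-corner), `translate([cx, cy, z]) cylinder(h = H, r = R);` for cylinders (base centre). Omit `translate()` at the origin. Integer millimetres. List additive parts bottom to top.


cube([320, 260, 20]);
translate([210, 90, 20]) cylinder(h = 130, r = 60);


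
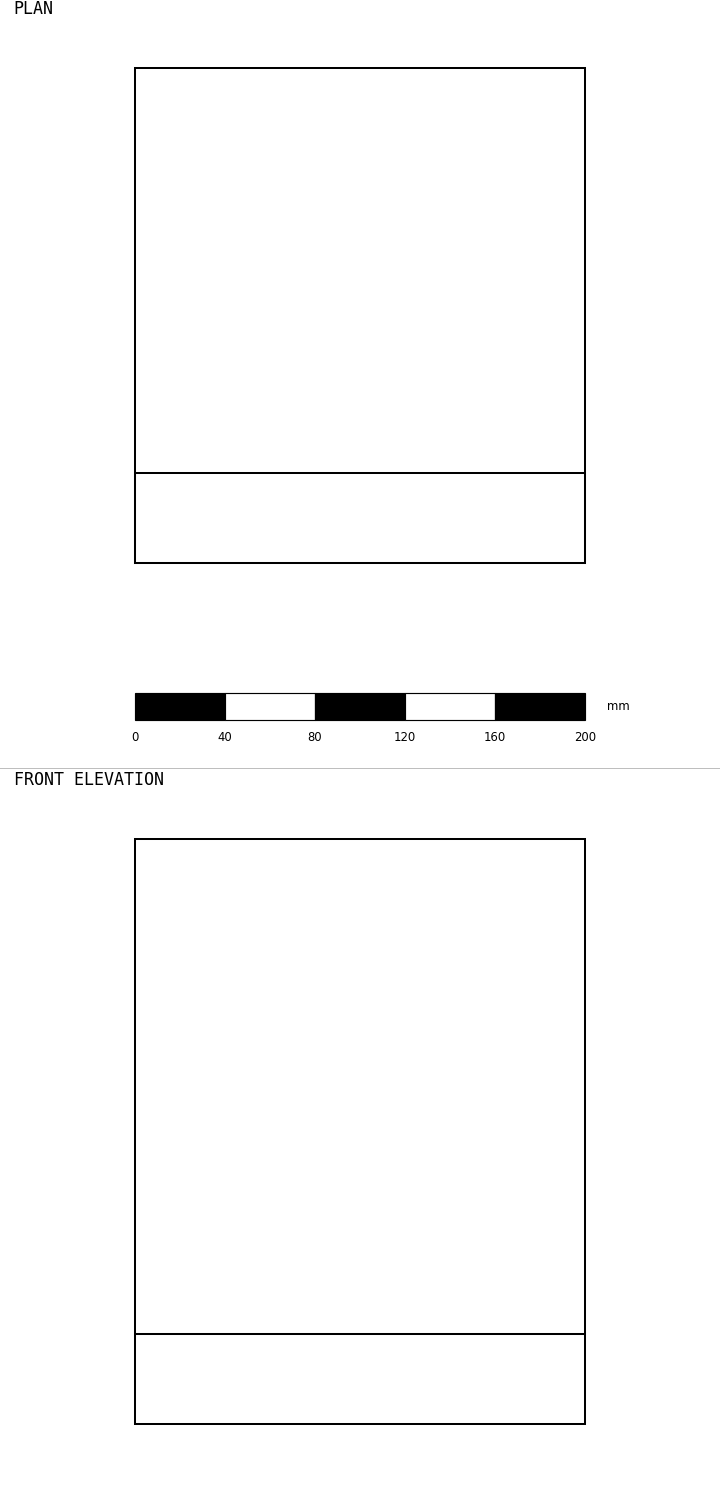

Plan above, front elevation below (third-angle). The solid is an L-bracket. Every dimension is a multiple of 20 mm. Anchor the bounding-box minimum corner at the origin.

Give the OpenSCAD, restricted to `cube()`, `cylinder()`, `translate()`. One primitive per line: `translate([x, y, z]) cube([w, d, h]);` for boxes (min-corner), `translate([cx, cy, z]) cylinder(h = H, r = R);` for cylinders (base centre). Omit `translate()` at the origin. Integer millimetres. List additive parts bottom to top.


cube([200, 220, 40]);
translate([0, 0, 40]) cube([200, 40, 220]);


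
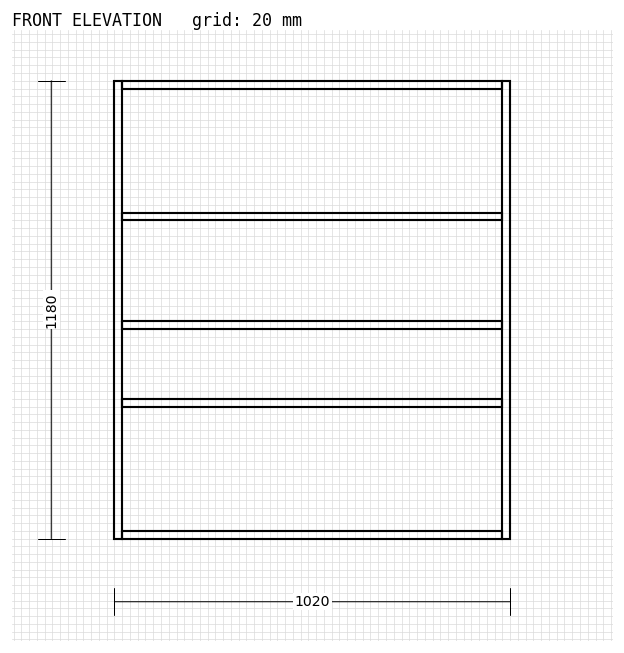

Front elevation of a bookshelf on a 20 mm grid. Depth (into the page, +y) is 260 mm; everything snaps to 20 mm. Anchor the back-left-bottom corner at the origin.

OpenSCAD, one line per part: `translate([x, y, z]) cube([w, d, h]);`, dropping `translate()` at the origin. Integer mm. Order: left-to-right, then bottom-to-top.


cube([20, 260, 1180]);
translate([20, 0, 0]) cube([980, 260, 20]);
translate([20, 0, 340]) cube([980, 260, 20]);
translate([20, 0, 540]) cube([980, 260, 20]);
translate([20, 0, 820]) cube([980, 260, 20]);
translate([20, 0, 1160]) cube([980, 260, 20]);
translate([1000, 0, 0]) cube([20, 260, 1180]);


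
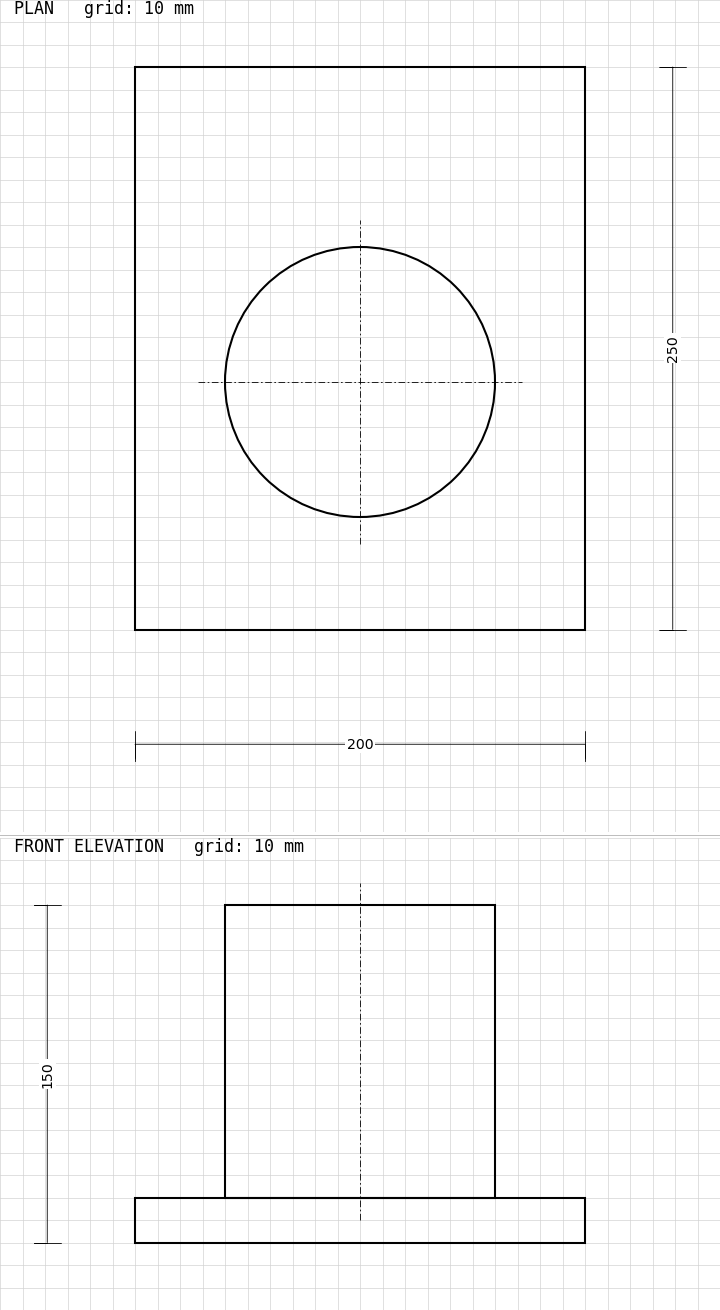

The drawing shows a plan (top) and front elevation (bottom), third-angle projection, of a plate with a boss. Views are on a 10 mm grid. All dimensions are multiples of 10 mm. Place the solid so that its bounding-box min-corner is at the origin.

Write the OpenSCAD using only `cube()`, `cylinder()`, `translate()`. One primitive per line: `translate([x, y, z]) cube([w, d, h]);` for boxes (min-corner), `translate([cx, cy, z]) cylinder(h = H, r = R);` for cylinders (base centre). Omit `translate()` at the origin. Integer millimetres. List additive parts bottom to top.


cube([200, 250, 20]);
translate([100, 110, 20]) cylinder(h = 130, r = 60);


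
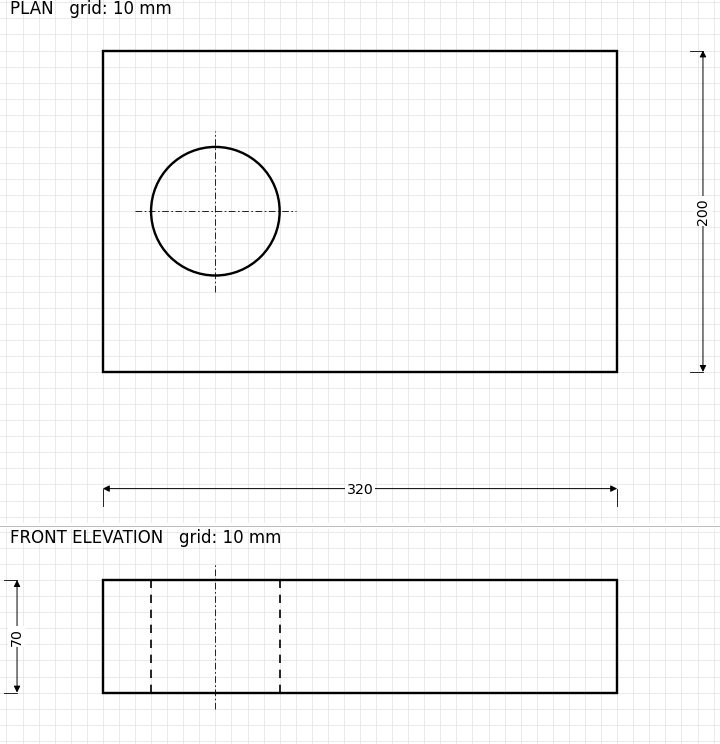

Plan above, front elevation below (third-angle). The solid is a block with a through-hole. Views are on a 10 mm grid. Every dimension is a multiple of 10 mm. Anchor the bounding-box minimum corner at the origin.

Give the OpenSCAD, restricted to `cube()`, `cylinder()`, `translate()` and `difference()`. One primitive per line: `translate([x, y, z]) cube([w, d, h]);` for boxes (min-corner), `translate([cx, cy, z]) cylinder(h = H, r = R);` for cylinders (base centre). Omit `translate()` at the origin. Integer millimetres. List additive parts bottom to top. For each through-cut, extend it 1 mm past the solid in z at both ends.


difference() {
  cube([320, 200, 70]);
  translate([70, 100, -1]) cylinder(h = 72, r = 40);
}
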